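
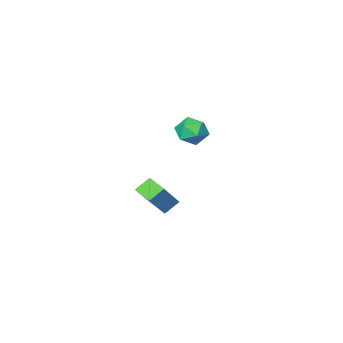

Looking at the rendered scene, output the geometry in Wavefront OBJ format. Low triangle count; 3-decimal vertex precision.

v 1.119 0.739 3.24
v 1.854 0.612 2.607
v 1.706 -0.412 4.153
v 2.441 -0.539 3.52
v 2.393 0.277 4.056
v 2.031 0.989 3.492
v 1.529 -0.789 3.268
v 1.167 -0.077 2.704
v 2.107 -0.333 2.624
v 2.641 0.326 3.111
v 0.919 -0.126 3.649
v 1.453 0.533 4.136
v 0.548 -4.54 -3.792
v 1.735 -4.186 -2.221
v 0.455 -3.223 -4.018
v 1.642 -2.869 -2.447
v 1.438 -4.591 -4.453
v 2.625 -4.237 -2.882
v 1.345 -3.274 -4.679
v 2.532 -2.92 -3.108
f 1 12 6
f 1 6 2
f 1 2 8
f 1 8 11
f 1 11 12
f 2 6 10
f 6 12 5
f 12 11 3
f 11 8 7
f 8 2 9
f 4 10 5
f 4 5 3
f 4 3 7
f 4 7 9
f 4 9 10
f 5 10 6
f 3 5 12
f 7 3 11
f 9 7 8
f 10 9 2
f 14 16 13
f 17 14 13
f 13 16 15
f 15 17 13
f 14 20 16
f 18 14 17
f 18 20 14
f 16 20 15
f 19 17 15
f 15 20 19
f 19 18 17
f 20 18 19



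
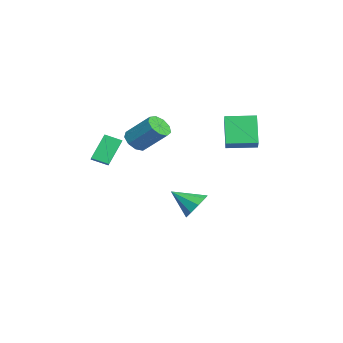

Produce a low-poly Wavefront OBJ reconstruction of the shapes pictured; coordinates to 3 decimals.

v 2.128 1.09 -1.358
v 2.703 0.498 -1.94
v 1.692 -0.33 -0.342
v 3.078 0.755 -1.42
v 3.009 1.168 -0.871
v 2.527 1.546 -0.549
v 1.859 1.71 -0.607
v 1.316 1.584 -1.015
v 1.153 1.228 -1.584
v 1.446 0.807 -2.047
v 2.058 0.519 -2.187
v 2.755 -4.007 4.333
v 3.579 -3.953 4.738
v 2.89 -3.046 3.932
v 3.714 -2.992 4.337
v 3.526 -4.728 2.863
v 4.35 -4.674 3.268
v 3.661 -3.767 2.462
v 4.485 -3.713 2.867
v 0.143 -2.298 3.022
v 0.576 -1.889 2.415
v 1.251 -0.533 3.812
v 0.817 -0.942 4.418
v 0.04 -1.668 2.46
v 0.715 -0.312 3.857
v -0.448 -1.742 2.767
v 0.227 -0.386 4.164
v -0.66 -2.076 3.194
v 0.015 -0.72 4.59
v -0.496 -2.514 3.54
v 0.179 -1.158 4.936
v -0.033 -2.85 3.643
v 0.641 -1.495 5.04
v 0.511 -2.929 3.456
v 1.186 -1.573 4.853
v 0.884 -2.712 3.066
v 1.558 -1.356 4.462
v 0.909 -2.301 2.655
v 1.584 -0.946 4.051
v -1.804 2.776 3.846
v -0.699 2.733 4.603
v -1.772 4.614 3.903
v -0.667 4.572 4.661
v -0.633 2.808 2.139
v 0.472 2.766 2.897
v -0.601 4.647 2.197
v 0.504 4.604 2.954
f 2 1 4
f 2 4 3
f 4 1 5
f 4 5 3
f 5 1 6
f 5 6 3
f 6 1 7
f 6 7 3
f 7 1 8
f 7 8 3
f 8 1 9
f 8 9 3
f 9 1 10
f 9 10 3
f 10 1 11
f 10 11 3
f 11 1 2
f 11 2 3
f 13 15 12
f 16 13 12
f 12 15 14
f 14 16 12
f 13 19 15
f 17 13 16
f 17 19 13
f 15 19 14
f 18 16 14
f 14 19 18
f 18 17 16
f 19 17 18
f 21 20 24
f 21 24 22
f 22 24 25
f 22 25 23
f 24 20 26
f 24 26 25
f 25 26 27
f 25 27 23
f 26 20 28
f 26 28 27
f 27 28 29
f 27 29 23
f 28 20 30
f 28 30 29
f 29 30 31
f 29 31 23
f 30 20 32
f 30 32 31
f 31 32 33
f 31 33 23
f 32 20 34
f 32 34 33
f 33 34 35
f 33 35 23
f 34 20 36
f 34 36 35
f 35 36 37
f 35 37 23
f 36 20 38
f 36 38 37
f 37 38 39
f 37 39 23
f 38 20 21
f 38 21 39
f 39 21 22
f 39 22 23
f 41 43 40
f 44 41 40
f 40 43 42
f 42 44 40
f 41 47 43
f 45 41 44
f 45 47 41
f 43 47 42
f 46 44 42
f 42 47 46
f 46 45 44
f 47 45 46



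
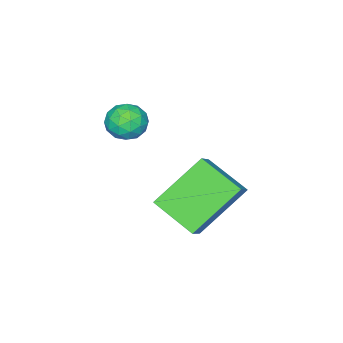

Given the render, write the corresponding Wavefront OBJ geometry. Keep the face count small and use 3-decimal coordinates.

v 0.967 1.207 -0.564
v 1.472 1.234 -0.942
v 1.388 0.426 -0.058
v 1.893 0.453 -0.436
v 1.782 0.917 -0.022
v 1.523 1.399 -0.335
v 1.337 0.261 -0.665
v 1.078 0.743 -0.978
v 1.701 0.649 -1.004
v 1.976 1.055 -0.607
v 0.884 0.605 -0.393
v 1.159 1.011 0.004
v 1.183 1.289 -0.797
v 1.677 0.371 -0.203
v 1.612 0.644 0.04
v 1.909 0.66 -0.181
v 1.212 1.386 -0.441
v 1.509 1.402 -0.663
v 1.691 1.216 -0.122
v 1.351 0.258 -0.337
v 1.648 0.274 -0.559
v 0.951 1 -0.819
v 1.248 1.016 -1.04
v 1.169 0.444 -0.878
v 1.614 0.961 -1.056
v 1.861 0.502 -0.758
v 1.535 0.389 -0.893
v 1.382 0.673 -1.077
v 1.776 1.2 -0.822
v 2.023 0.741 -0.525
v 1.958 1.013 -0.282
v 1.805 1.297 -0.466
v 1.91 0.856 -0.859
v 0.837 0.919 -0.475
v 1.084 0.46 -0.178
v 1.055 0.363 -0.534
v 0.902 0.647 -0.718
v 0.999 1.158 -0.242
v 1.246 0.699 0.056
v 1.478 0.987 0.077
v 1.325 1.271 -0.107
v 0.95 0.804 -0.141
v 0.881 2.914 -4.409
v 0.907 1.574 -3.805
v -0.481 3.459 -3.14
v -0.455 2.119 -2.536
v 1.515 3.181 -3.844
v 1.541 1.841 -3.24
v 0.153 3.726 -2.575
v 0.179 2.386 -1.971
f 1 38 17
f 38 12 41
f 17 41 6
f 38 41 17
f 1 17 13
f 17 6 18
f 13 18 2
f 17 18 13
f 1 13 22
f 13 2 23
f 22 23 8
f 13 23 22
f 1 22 34
f 22 8 37
f 34 37 11
f 22 37 34
f 1 34 38
f 34 11 42
f 38 42 12
f 34 42 38
f 2 18 29
f 18 6 32
f 29 32 10
f 18 32 29
f 6 41 19
f 41 12 40
f 19 40 5
f 41 40 19
f 12 42 39
f 42 11 35
f 39 35 3
f 42 35 39
f 11 37 36
f 37 8 24
f 36 24 7
f 37 24 36
f 8 23 28
f 23 2 25
f 28 25 9
f 23 25 28
f 4 30 16
f 30 10 31
f 16 31 5
f 30 31 16
f 4 16 14
f 16 5 15
f 14 15 3
f 16 15 14
f 4 14 21
f 14 3 20
f 21 20 7
f 14 20 21
f 4 21 26
f 21 7 27
f 26 27 9
f 21 27 26
f 4 26 30
f 26 9 33
f 30 33 10
f 26 33 30
f 5 31 19
f 31 10 32
f 19 32 6
f 31 32 19
f 3 15 39
f 15 5 40
f 39 40 12
f 15 40 39
f 7 20 36
f 20 3 35
f 36 35 11
f 20 35 36
f 9 27 28
f 27 7 24
f 28 24 8
f 27 24 28
f 10 33 29
f 33 9 25
f 29 25 2
f 33 25 29
f 44 46 43
f 47 44 43
f 43 46 45
f 45 47 43
f 44 50 46
f 48 44 47
f 48 50 44
f 46 50 45
f 49 47 45
f 45 50 49
f 49 48 47
f 50 48 49



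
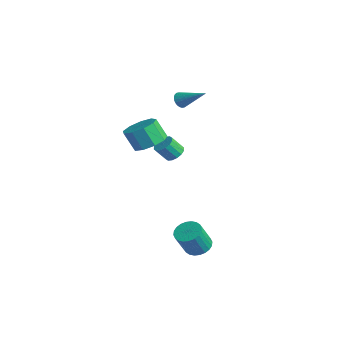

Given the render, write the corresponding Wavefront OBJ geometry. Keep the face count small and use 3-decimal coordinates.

v 3.688 0.133 -4.245
v 4.517 0.089 -4.369
v 4.702 -0.718 -2.839
v 3.872 -0.673 -2.715
v 4.491 0.376 -4.214
v 4.676 -0.431 -2.684
v 4.343 0.627 -4.064
v 4.528 -0.18 -2.534
v 4.095 0.803 -3.942
v 4.279 -0.004 -2.411
v 3.784 0.876 -3.865
v 3.969 0.069 -2.335
v 3.46 0.837 -3.847
v 3.644 0.03 -2.316
v 3.169 0.69 -3.889
v 3.354 -0.116 -2.359
v 2.958 0.459 -3.985
v 3.143 -0.348 -2.455
v 2.858 0.178 -4.121
v 3.043 -0.629 -2.591
v 2.884 -0.109 -4.276
v 3.069 -0.916 -2.746
v 3.032 -0.36 -4.426
v 3.217 -1.167 -2.896
v 3.281 -0.536 -4.549
v 3.465 -1.343 -3.018
v 3.591 -0.609 -4.625
v 3.776 -1.416 -3.095
v 3.916 -0.57 -4.644
v 4.1 -1.377 -3.113
v 4.206 -0.424 -4.601
v 4.391 -1.23 -3.071
v 4.417 -0.192 -4.505
v 4.602 -0.999 -2.975
v -0.395 0.972 0.947
v 0.24 0.757 0.955
v 0.009 0.112 1.841
v -0.625 0.328 1.833
v 0.238 1.037 1.159
v 0.007 0.392 2.045
v 0.066 1.301 1.306
v -0.164 0.656 2.192
v -0.229 1.476 1.357
v -0.459 0.831 2.243
v -0.568 1.516 1.298
v -0.799 0.871 2.184
v -0.861 1.411 1.145
v -1.092 0.766 2.031
v -1.029 1.188 0.939
v -1.26 0.543 1.825
v -1.027 0.908 0.735
v -1.258 0.263 1.621
v -0.856 0.644 0.588
v -1.086 -0.001 1.474
v -0.561 0.469 0.537
v -0.791 -0.176 1.423
v -0.221 0.429 0.596
v -0.452 -0.216 1.482
v 0.072 0.534 0.749
v -0.159 -0.111 1.635
v 1.053 -1.418 3.203
v 1.867 -0.991 3.711
v 1.321 -1.395 4.925
v 0.507 -1.822 4.417
v 1.342 -0.507 3.637
v 0.796 -0.91 4.85
v 0.682 -0.448 3.359
v 0.136 -0.852 4.573
v 0.196 -0.844 3.009
v -0.35 -1.248 4.222
v 0.11 -1.508 2.75
v -0.435 -1.912 3.963
v 0.466 -2.13 2.703
v -0.08 -2.534 3.916
v 1.096 -2.419 2.89
v 0.551 -2.823 4.103
v 1.706 -2.24 3.224
v 1.161 -2.644 4.437
v 2.01 -1.676 3.548
v 1.465 -2.08 4.761
v -4.084 3.493 2.941
v -3.726 3.047 2.799
v -2.616 4.347 3.959
v -3.688 3.191 2.624
v -3.711 3.382 2.497
v -3.791 3.59 2.438
v -3.915 3.783 2.455
v -4.065 3.932 2.546
v -4.218 4.014 2.698
v -4.35 4.017 2.886
v -4.442 3.94 3.083
v -4.479 3.795 3.258
v -4.457 3.605 3.384
v -4.377 3.397 3.443
v -4.253 3.204 3.426
v -4.103 3.055 3.335
v -3.95 2.973 3.184
v -3.818 2.97 2.995
f 2 1 5
f 2 5 3
f 3 5 6
f 3 6 4
f 5 1 7
f 5 7 6
f 6 7 8
f 6 8 4
f 7 1 9
f 7 9 8
f 8 9 10
f 8 10 4
f 9 1 11
f 9 11 10
f 10 11 12
f 10 12 4
f 11 1 13
f 11 13 12
f 12 13 14
f 12 14 4
f 13 1 15
f 13 15 14
f 14 15 16
f 14 16 4
f 15 1 17
f 15 17 16
f 16 17 18
f 16 18 4
f 17 1 19
f 17 19 18
f 18 19 20
f 18 20 4
f 19 1 21
f 19 21 20
f 20 21 22
f 20 22 4
f 21 1 23
f 21 23 22
f 22 23 24
f 22 24 4
f 23 1 25
f 23 25 24
f 24 25 26
f 24 26 4
f 25 1 27
f 25 27 26
f 26 27 28
f 26 28 4
f 27 1 29
f 27 29 28
f 28 29 30
f 28 30 4
f 29 1 31
f 29 31 30
f 30 31 32
f 30 32 4
f 31 1 33
f 31 33 32
f 32 33 34
f 32 34 4
f 33 1 2
f 33 2 34
f 34 2 3
f 34 3 4
f 36 35 39
f 36 39 37
f 37 39 40
f 37 40 38
f 39 35 41
f 39 41 40
f 40 41 42
f 40 42 38
f 41 35 43
f 41 43 42
f 42 43 44
f 42 44 38
f 43 35 45
f 43 45 44
f 44 45 46
f 44 46 38
f 45 35 47
f 45 47 46
f 46 47 48
f 46 48 38
f 47 35 49
f 47 49 48
f 48 49 50
f 48 50 38
f 49 35 51
f 49 51 50
f 50 51 52
f 50 52 38
f 51 35 53
f 51 53 52
f 52 53 54
f 52 54 38
f 53 35 55
f 53 55 54
f 54 55 56
f 54 56 38
f 55 35 57
f 55 57 56
f 56 57 58
f 56 58 38
f 57 35 59
f 57 59 58
f 58 59 60
f 58 60 38
f 59 35 36
f 59 36 60
f 60 36 37
f 60 37 38
f 62 61 65
f 62 65 63
f 63 65 66
f 63 66 64
f 65 61 67
f 65 67 66
f 66 67 68
f 66 68 64
f 67 61 69
f 67 69 68
f 68 69 70
f 68 70 64
f 69 61 71
f 69 71 70
f 70 71 72
f 70 72 64
f 71 61 73
f 71 73 72
f 72 73 74
f 72 74 64
f 73 61 75
f 73 75 74
f 74 75 76
f 74 76 64
f 75 61 77
f 75 77 76
f 76 77 78
f 76 78 64
f 77 61 79
f 77 79 78
f 78 79 80
f 78 80 64
f 79 61 62
f 79 62 80
f 80 62 63
f 80 63 64
f 82 81 84
f 82 84 83
f 84 81 85
f 84 85 83
f 85 81 86
f 85 86 83
f 86 81 87
f 86 87 83
f 87 81 88
f 87 88 83
f 88 81 89
f 88 89 83
f 89 81 90
f 89 90 83
f 90 81 91
f 90 91 83
f 91 81 92
f 91 92 83
f 92 81 93
f 92 93 83
f 93 81 94
f 93 94 83
f 94 81 95
f 94 95 83
f 95 81 96
f 95 96 83
f 96 81 97
f 96 97 83
f 97 81 98
f 97 98 83
f 98 81 82
f 98 82 83



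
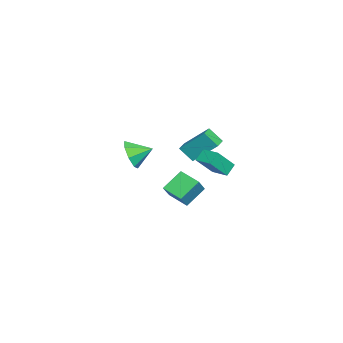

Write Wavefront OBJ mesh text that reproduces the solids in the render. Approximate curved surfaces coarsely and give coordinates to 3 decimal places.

v 0.118 -3.494 -0.267
v 0.629 -3.736 0.521
v -0.058 -2.386 0.187
v 1.054 -3.448 -0.015
v 0.931 -3.187 -0.699
v 0.332 -3.106 -1.13
v -0.392 -3.252 -1.056
v -0.817 -3.539 -0.519
v -0.694 -3.8 0.165
v -0.095 -3.882 0.596
v 3.095 -1.014 -1.398
v 2.308 -0.24 -0.552
v 3.695 -0.023 -1.747
v 2.909 0.751 -0.901
v 3.931 -1.191 -0.459
v 3.145 -0.417 0.387
v 4.532 -0.2 -0.808
v 3.745 0.574 0.038
v -1.428 -0.352 -1.208
v -1.974 -0.028 -0.658
v -2.205 0.439 -2.444
v -2.751 0.763 -1.893
v -0.769 0.517 -1.067
v -1.315 0.841 -0.516
v -1.546 1.308 -2.302
v -2.092 1.632 -1.752
v -3.939 -0.6 -2.231
v -4.114 -1.361 -1.428
v -3.834 0.758 -0.92
v -4.008 -0.004 -0.117
v -3.032 -0.736 -2.163
v -3.206 -1.498 -1.36
v -2.926 0.621 -0.852
v -3.101 -0.14 -0.049
f 2 1 4
f 2 4 3
f 4 1 5
f 4 5 3
f 5 1 6
f 5 6 3
f 6 1 7
f 6 7 3
f 7 1 8
f 7 8 3
f 8 1 9
f 8 9 3
f 9 1 10
f 9 10 3
f 10 1 2
f 10 2 3
f 12 14 11
f 15 12 11
f 11 14 13
f 13 15 11
f 12 18 14
f 16 12 15
f 16 18 12
f 14 18 13
f 17 15 13
f 13 18 17
f 17 16 15
f 18 16 17
f 20 22 19
f 23 20 19
f 19 22 21
f 21 23 19
f 20 26 22
f 24 20 23
f 24 26 20
f 22 26 21
f 25 23 21
f 21 26 25
f 25 24 23
f 26 24 25
f 28 30 27
f 31 28 27
f 27 30 29
f 29 31 27
f 28 34 30
f 32 28 31
f 32 34 28
f 30 34 29
f 33 31 29
f 29 34 33
f 33 32 31
f 34 32 33



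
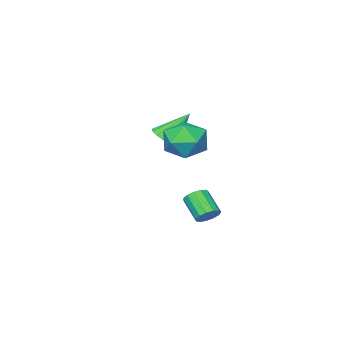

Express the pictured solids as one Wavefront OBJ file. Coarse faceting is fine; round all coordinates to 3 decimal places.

v -2.603 1.492 -3.547
v -2.205 1.8 -3.104
v -2.38 0.655 -2.151
v -2.777 0.348 -2.593
v -2.557 1.916 -3.029
v -2.732 0.771 -2.076
v -2.923 1.897 -3.119
v -3.098 0.752 -2.166
v -3.187 1.75 -3.345
v -3.362 0.605 -2.392
v -3.266 1.521 -3.634
v -3.441 0.376 -2.681
v -3.134 1.283 -3.896
v -3.309 0.138 -2.943
v -2.834 1.111 -4.047
v -3.009 -0.034 -3.094
v -2.46 1.061 -4.039
v -2.635 -0.084 -3.086
v -2.131 1.147 -3.874
v -2.306 0.003 -2.921
v -1.952 1.344 -3.606
v -2.127 0.199 -2.653
v -1.98 1.587 -3.319
v -2.155 0.442 -2.366
v 0.935 3.941 1.97
v 1.513 3.612 2.966
v -0.673 3.068 2.614
v -0.095 2.739 3.61
v -0.351 3.894 3.421
v 0.642 4.434 3.023
v 0.198 2.246 2.557
v 1.191 2.786 2.159
v 1.058 2.564 3.33
v 0.718 3.583 3.863
v 0.122 3.097 1.717
v -0.218 4.116 2.25
v -2.84 -1.986 0.615
v -2.163 -2.144 1.105
v -3.8 -1.294 2.165
v -2.102 -1.764 0.973
v -2.209 -1.435 0.76
v -2.461 -1.231 0.513
v -2.8 -1.201 0.29
v -3.148 -1.351 0.141
v -3.425 -1.645 0.101
v -3.568 -2.018 0.178
v -3.545 -2.384 0.356
v -3.36 -2.658 0.593
v -3.056 -2.778 0.835
v -2.702 -2.717 1.026
v -2.38 -2.488 1.124
f 2 1 5
f 2 5 3
f 3 5 6
f 3 6 4
f 5 1 7
f 5 7 6
f 6 7 8
f 6 8 4
f 7 1 9
f 7 9 8
f 8 9 10
f 8 10 4
f 9 1 11
f 9 11 10
f 10 11 12
f 10 12 4
f 11 1 13
f 11 13 12
f 12 13 14
f 12 14 4
f 13 1 15
f 13 15 14
f 14 15 16
f 14 16 4
f 15 1 17
f 15 17 16
f 16 17 18
f 16 18 4
f 17 1 19
f 17 19 18
f 18 19 20
f 18 20 4
f 19 1 21
f 19 21 20
f 20 21 22
f 20 22 4
f 21 1 23
f 21 23 22
f 22 23 24
f 22 24 4
f 23 1 2
f 23 2 24
f 24 2 3
f 24 3 4
f 25 36 30
f 25 30 26
f 25 26 32
f 25 32 35
f 25 35 36
f 26 30 34
f 30 36 29
f 36 35 27
f 35 32 31
f 32 26 33
f 28 34 29
f 28 29 27
f 28 27 31
f 28 31 33
f 28 33 34
f 29 34 30
f 27 29 36
f 31 27 35
f 33 31 32
f 34 33 26
f 38 37 40
f 38 40 39
f 40 37 41
f 40 41 39
f 41 37 42
f 41 42 39
f 42 37 43
f 42 43 39
f 43 37 44
f 43 44 39
f 44 37 45
f 44 45 39
f 45 37 46
f 45 46 39
f 46 37 47
f 46 47 39
f 47 37 48
f 47 48 39
f 48 37 49
f 48 49 39
f 49 37 50
f 49 50 39
f 50 37 51
f 50 51 39
f 51 37 38
f 51 38 39



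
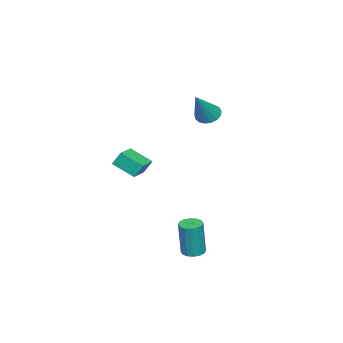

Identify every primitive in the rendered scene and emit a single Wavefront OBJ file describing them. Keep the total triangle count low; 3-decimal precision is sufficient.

v -2.03 1.539 1.324
v -1.59 1.891 0.981
v -0.77 1.441 2.836
v -1.758 2.11 1.135
v -1.988 2.198 1.332
v -2.228 2.135 1.528
v -2.422 1.935 1.677
v -2.527 1.645 1.746
v -2.518 1.331 1.717
v -2.397 1.064 1.599
v -2.191 0.906 1.418
v -1.949 0.893 1.215
v -1.726 1.028 1.038
v -1.572 1.28 0.926
v -1.523 1.592 0.905
v 3.789 3.338 -4.698
v 4.333 3.3 -4.766
v 4.556 3.264 -2.949
v 4.011 3.302 -2.882
v 4.28 3.579 -4.753
v 4.502 3.543 -2.937
v 4.095 3.794 -4.727
v 4.317 3.758 -2.911
v 3.828 3.886 -4.692
v 4.05 3.851 -2.876
v 3.55 3.832 -4.659
v 3.773 3.796 -2.843
v 3.337 3.645 -4.637
v 3.559 3.609 -2.821
v 3.244 3.376 -4.631
v 3.467 3.34 -2.814
v 3.298 3.097 -4.643
v 3.52 3.061 -2.827
v 3.483 2.882 -4.669
v 3.705 2.846 -2.853
v 3.75 2.789 -4.704
v 3.972 2.754 -2.888
v 4.027 2.844 -4.737
v 4.25 2.808 -2.921
v 4.241 3.031 -4.759
v 4.463 2.995 -2.943
v 1.245 -1.344 -0.845
v 1.139 -0.955 -0.131
v 1.291 -0.219 -1.452
v 1.184 0.171 -0.739
v 2.336 -1.311 -0.701
v 2.229 -0.921 0.012
v 2.381 -0.185 -1.309
v 2.275 0.204 -0.595
f 2 1 4
f 2 4 3
f 4 1 5
f 4 5 3
f 5 1 6
f 5 6 3
f 6 1 7
f 6 7 3
f 7 1 8
f 7 8 3
f 8 1 9
f 8 9 3
f 9 1 10
f 9 10 3
f 10 1 11
f 10 11 3
f 11 1 12
f 11 12 3
f 12 1 13
f 12 13 3
f 13 1 14
f 13 14 3
f 14 1 15
f 14 15 3
f 15 1 2
f 15 2 3
f 17 16 20
f 17 20 18
f 18 20 21
f 18 21 19
f 20 16 22
f 20 22 21
f 21 22 23
f 21 23 19
f 22 16 24
f 22 24 23
f 23 24 25
f 23 25 19
f 24 16 26
f 24 26 25
f 25 26 27
f 25 27 19
f 26 16 28
f 26 28 27
f 27 28 29
f 27 29 19
f 28 16 30
f 28 30 29
f 29 30 31
f 29 31 19
f 30 16 32
f 30 32 31
f 31 32 33
f 31 33 19
f 32 16 34
f 32 34 33
f 33 34 35
f 33 35 19
f 34 16 36
f 34 36 35
f 35 36 37
f 35 37 19
f 36 16 38
f 36 38 37
f 37 38 39
f 37 39 19
f 38 16 40
f 38 40 39
f 39 40 41
f 39 41 19
f 40 16 17
f 40 17 41
f 41 17 18
f 41 18 19
f 43 45 42
f 46 43 42
f 42 45 44
f 44 46 42
f 43 49 45
f 47 43 46
f 47 49 43
f 45 49 44
f 48 46 44
f 44 49 48
f 48 47 46
f 49 47 48



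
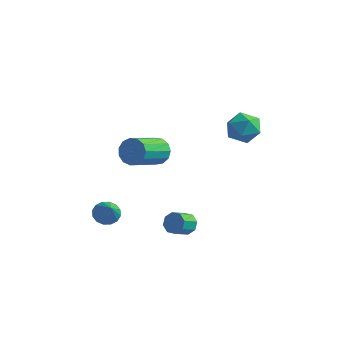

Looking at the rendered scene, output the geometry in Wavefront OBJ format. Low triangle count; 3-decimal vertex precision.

v 2.227 -2.828 -0.697
v 2.406 -2.551 -0.137
v 2.291 -3.435 0.337
v 2.113 -3.712 -0.223
v 1.915 -2.528 -0.213
v 1.8 -3.412 0.261
v 1.607 -2.68 -0.572
v 1.492 -3.565 -0.098
v 1.662 -2.92 -1.005
v 1.548 -3.804 -0.531
v 2.049 -3.105 -1.257
v 1.934 -3.989 -0.783
v 2.54 -3.128 -1.181
v 2.425 -4.012 -0.707
v 2.848 -2.975 -0.822
v 2.733 -3.86 -0.348
v 2.792 -2.736 -0.389
v 2.678 -3.62 0.085
v -2.831 1.612 0.581
v -2.279 1.85 1.209
v -2.397 -0.094 2.048
v -2.949 -0.332 1.419
v -2.729 1.949 1.376
v -2.847 0.006 2.215
v -3.212 1.941 1.29
v -3.33 -0.002 2.129
v -3.573 1.829 0.979
v -3.691 -0.115 1.818
v -3.699 1.647 0.541
v -3.817 -0.296 1.38
v -3.55 1.455 0.116
v -3.668 -0.489 0.955
v -3.172 1.312 -0.162
v -3.29 -0.631 0.677
v -2.686 1.264 -0.204
v -2.804 -0.679 0.635
v -2.246 1.327 0.003
v -2.364 -0.616 0.842
v -1.992 1.48 0.394
v -2.11 -0.463 1.232
v -2.004 1.675 0.843
v -2.122 -0.269 1.682
v -2.209 -3.411 -1.299
v -1.619 -3.305 -1.716
v -1.331 -4.129 -0.241
v -1.638 -3 -1.494
v -1.809 -2.806 -1.219
v -2.088 -2.773 -0.966
v -2.399 -2.912 -0.802
v -2.659 -3.184 -0.771
v -2.798 -3.518 -0.882
v -2.779 -3.823 -1.104
v -2.608 -4.017 -1.379
v -2.329 -4.05 -1.632
v -2.018 -3.911 -1.796
v -1.758 -3.639 -1.826
v 0.332 3.344 2.945
v 0.824 3.641 2.077
v 1.816 3.099 3.703
v 2.308 3.396 2.835
v 1.773 4.092 3.394
v 0.856 4.244 2.926
v 1.784 2.496 2.854
v 0.867 2.648 2.386
v 1.722 3.117 2.021
v 1.714 4.103 2.354
v 0.926 2.637 3.426
v 0.918 3.623 3.759
f 2 1 5
f 2 5 3
f 3 5 6
f 3 6 4
f 5 1 7
f 5 7 6
f 6 7 8
f 6 8 4
f 7 1 9
f 7 9 8
f 8 9 10
f 8 10 4
f 9 1 11
f 9 11 10
f 10 11 12
f 10 12 4
f 11 1 13
f 11 13 12
f 12 13 14
f 12 14 4
f 13 1 15
f 13 15 14
f 14 15 16
f 14 16 4
f 15 1 17
f 15 17 16
f 16 17 18
f 16 18 4
f 17 1 2
f 17 2 18
f 18 2 3
f 18 3 4
f 20 19 23
f 20 23 21
f 21 23 24
f 21 24 22
f 23 19 25
f 23 25 24
f 24 25 26
f 24 26 22
f 25 19 27
f 25 27 26
f 26 27 28
f 26 28 22
f 27 19 29
f 27 29 28
f 28 29 30
f 28 30 22
f 29 19 31
f 29 31 30
f 30 31 32
f 30 32 22
f 31 19 33
f 31 33 32
f 32 33 34
f 32 34 22
f 33 19 35
f 33 35 34
f 34 35 36
f 34 36 22
f 35 19 37
f 35 37 36
f 36 37 38
f 36 38 22
f 37 19 39
f 37 39 38
f 38 39 40
f 38 40 22
f 39 19 41
f 39 41 40
f 40 41 42
f 40 42 22
f 41 19 20
f 41 20 42
f 42 20 21
f 42 21 22
f 44 43 46
f 44 46 45
f 46 43 47
f 46 47 45
f 47 43 48
f 47 48 45
f 48 43 49
f 48 49 45
f 49 43 50
f 49 50 45
f 50 43 51
f 50 51 45
f 51 43 52
f 51 52 45
f 52 43 53
f 52 53 45
f 53 43 54
f 53 54 45
f 54 43 55
f 54 55 45
f 55 43 56
f 55 56 45
f 56 43 44
f 56 44 45
f 57 68 62
f 57 62 58
f 57 58 64
f 57 64 67
f 57 67 68
f 58 62 66
f 62 68 61
f 68 67 59
f 67 64 63
f 64 58 65
f 60 66 61
f 60 61 59
f 60 59 63
f 60 63 65
f 60 65 66
f 61 66 62
f 59 61 68
f 63 59 67
f 65 63 64
f 66 65 58



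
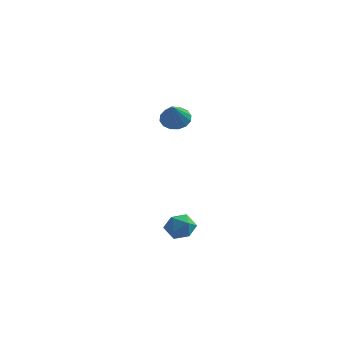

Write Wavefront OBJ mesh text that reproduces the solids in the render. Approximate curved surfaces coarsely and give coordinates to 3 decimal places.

v -1.135 3.101 2.757
v -0.528 2.882 2.395
v -0.865 2.019 3.863
v -0.408 3.157 2.634
v -0.482 3.416 2.906
v -0.732 3.591 3.138
v -1.09 3.634 3.268
v -1.46 3.535 3.261
v -1.743 3.319 3.119
v -1.863 3.045 2.88
v -1.788 2.785 2.608
v -1.538 2.611 2.376
v -1.18 2.567 2.246
v -0.811 2.667 2.253
v 1.062 -2.708 -1.688
v 1.559 -2.31 -1.278
v 1.561 -3.75 -1.282
v 2.058 -3.352 -0.872
v 1.326 -3.353 -0.681
v 1.018 -2.709 -0.932
v 2.102 -3.351 -1.628
v 1.794 -2.707 -1.879
v 2.203 -2.708 -1.242
v 1.723 -2.709 -0.656
v 1.397 -3.351 -1.904
v 0.917 -3.352 -1.318
f 2 1 4
f 2 4 3
f 4 1 5
f 4 5 3
f 5 1 6
f 5 6 3
f 6 1 7
f 6 7 3
f 7 1 8
f 7 8 3
f 8 1 9
f 8 9 3
f 9 1 10
f 9 10 3
f 10 1 11
f 10 11 3
f 11 1 12
f 11 12 3
f 12 1 13
f 12 13 3
f 13 1 14
f 13 14 3
f 14 1 2
f 14 2 3
f 15 26 20
f 15 20 16
f 15 16 22
f 15 22 25
f 15 25 26
f 16 20 24
f 20 26 19
f 26 25 17
f 25 22 21
f 22 16 23
f 18 24 19
f 18 19 17
f 18 17 21
f 18 21 23
f 18 23 24
f 19 24 20
f 17 19 26
f 21 17 25
f 23 21 22
f 24 23 16



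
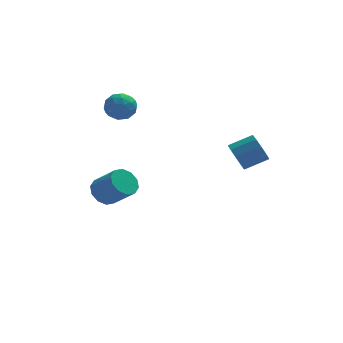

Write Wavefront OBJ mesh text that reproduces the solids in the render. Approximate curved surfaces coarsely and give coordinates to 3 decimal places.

v -2.929 3.74 -4.19
v -2.286 3.885 -4.677
v -1.347 3.146 -3.658
v -1.991 3 -3.17
v -2.329 4.274 -4.355
v -1.391 3.535 -3.335
v -2.602 4.458 -3.969
v -1.664 3.719 -2.95
v -3 4.369 -3.668
v -2.061 3.63 -2.649
v -3.37 4.039 -3.566
v -2.432 3.3 -2.547
v -3.573 3.594 -3.702
v -2.634 2.855 -2.683
v -3.529 3.205 -4.025
v -2.591 2.466 -3.005
v -3.256 3.021 -4.41
v -2.318 2.282 -3.391
v -2.859 3.11 -4.711
v -1.92 2.371 -3.692
v -2.488 3.44 -4.813
v -1.55 2.701 -3.794
v 2.497 -2.253 0.864
v 2.76 -1.933 0.215
v 3.846 -1.786 0.727
v 3.583 -2.107 1.376
v 2.583 -1.586 0.49
v 3.669 -1.439 1.002
v 2.374 -1.495 0.907
v 3.46 -1.348 1.419
v 2.212 -1.693 1.308
v 3.298 -1.546 1.82
v 2.158 -2.105 1.539
v 3.244 -1.958 2.052
v 2.234 -2.574 1.513
v 3.32 -2.427 2.025
v 2.411 -2.921 1.238
v 3.497 -2.774 1.75
v 2.62 -3.012 0.821
v 3.706 -2.865 1.333
v 2.782 -2.814 0.42
v 3.868 -2.667 0.932
v 2.836 -2.402 0.188
v 3.922 -2.255 0.701
v -1.881 3.55 2.078
v -1.544 3.209 1.413
v -2.776 2.571 2.127
v -2.439 2.23 1.462
v -2.029 2.234 2.172
v -1.476 2.839 2.142
v -2.844 2.941 1.398
v -2.291 3.546 1.368
v -2.139 2.832 0.992
v -1.636 2.396 1.471
v -2.684 3.384 2.069
v -2.181 2.948 2.548
v -1.634 3.465 1.741
v -2.686 2.315 1.799
v -2.445 2.317 2.216
v -2.247 2.117 1.825
v -1.594 3.248 2.17
v -1.396 3.048 1.779
v -1.681 2.475 2.225
v -2.924 2.732 1.761
v -2.726 2.532 1.37
v -2.073 3.663 1.715
v -1.875 3.463 1.324
v -2.639 3.305 1.315
v -1.786 3.044 1.103
v -2.312 2.468 1.132
v -2.55 2.886 1.094
v -2.225 3.242 1.077
v -1.49 2.787 1.384
v -2.016 2.212 1.413
v -1.775 2.214 1.83
v -1.45 2.57 1.812
v -1.84 2.566 1.137
v -2.304 3.568 2.127
v -2.83 2.993 2.156
v -2.87 3.21 1.728
v -2.545 3.566 1.71
v -2.008 3.312 2.408
v -2.534 2.736 2.437
v -2.095 2.538 2.463
v -1.77 2.894 2.446
v -2.48 3.214 2.403
f 2 1 5
f 2 5 3
f 3 5 6
f 3 6 4
f 5 1 7
f 5 7 6
f 6 7 8
f 6 8 4
f 7 1 9
f 7 9 8
f 8 9 10
f 8 10 4
f 9 1 11
f 9 11 10
f 10 11 12
f 10 12 4
f 11 1 13
f 11 13 12
f 12 13 14
f 12 14 4
f 13 1 15
f 13 15 14
f 14 15 16
f 14 16 4
f 15 1 17
f 15 17 16
f 16 17 18
f 16 18 4
f 17 1 19
f 17 19 18
f 18 19 20
f 18 20 4
f 19 1 21
f 19 21 20
f 20 21 22
f 20 22 4
f 21 1 2
f 21 2 22
f 22 2 3
f 22 3 4
f 24 23 27
f 24 27 25
f 25 27 28
f 25 28 26
f 27 23 29
f 27 29 28
f 28 29 30
f 28 30 26
f 29 23 31
f 29 31 30
f 30 31 32
f 30 32 26
f 31 23 33
f 31 33 32
f 32 33 34
f 32 34 26
f 33 23 35
f 33 35 34
f 34 35 36
f 34 36 26
f 35 23 37
f 35 37 36
f 36 37 38
f 36 38 26
f 37 23 39
f 37 39 38
f 38 39 40
f 38 40 26
f 39 23 41
f 39 41 40
f 40 41 42
f 40 42 26
f 41 23 43
f 41 43 42
f 42 43 44
f 42 44 26
f 43 23 24
f 43 24 44
f 44 24 25
f 44 25 26
f 45 82 61
f 82 56 85
f 61 85 50
f 82 85 61
f 45 61 57
f 61 50 62
f 57 62 46
f 61 62 57
f 45 57 66
f 57 46 67
f 66 67 52
f 57 67 66
f 45 66 78
f 66 52 81
f 78 81 55
f 66 81 78
f 45 78 82
f 78 55 86
f 82 86 56
f 78 86 82
f 46 62 73
f 62 50 76
f 73 76 54
f 62 76 73
f 50 85 63
f 85 56 84
f 63 84 49
f 85 84 63
f 56 86 83
f 86 55 79
f 83 79 47
f 86 79 83
f 55 81 80
f 81 52 68
f 80 68 51
f 81 68 80
f 52 67 72
f 67 46 69
f 72 69 53
f 67 69 72
f 48 74 60
f 74 54 75
f 60 75 49
f 74 75 60
f 48 60 58
f 60 49 59
f 58 59 47
f 60 59 58
f 48 58 65
f 58 47 64
f 65 64 51
f 58 64 65
f 48 65 70
f 65 51 71
f 70 71 53
f 65 71 70
f 48 70 74
f 70 53 77
f 74 77 54
f 70 77 74
f 49 75 63
f 75 54 76
f 63 76 50
f 75 76 63
f 47 59 83
f 59 49 84
f 83 84 56
f 59 84 83
f 51 64 80
f 64 47 79
f 80 79 55
f 64 79 80
f 53 71 72
f 71 51 68
f 72 68 52
f 71 68 72
f 54 77 73
f 77 53 69
f 73 69 46
f 77 69 73



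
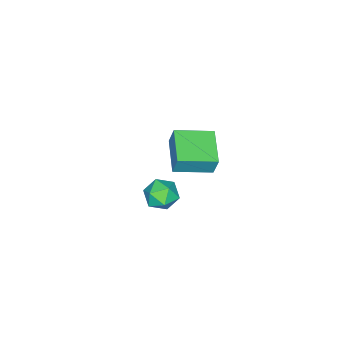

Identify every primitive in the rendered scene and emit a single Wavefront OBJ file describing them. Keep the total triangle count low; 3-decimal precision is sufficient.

v -0.9 0.855 -0.032
v -0.838 1.12 0.836
v -1.908 1.949 -0.293
v -1.845 2.214 0.575
v 0.205 1.786 -0.395
v 0.268 2.051 0.473
v -0.802 2.88 -0.656
v -0.74 3.145 0.212
v 3.401 3.898 2.815
v 3.843 4.028 2.324
v 2.937 3.132 2.196
v 3.379 3.262 1.705
v 3.586 2.971 2.275
v 3.873 3.444 2.658
v 2.907 3.716 1.862
v 3.194 4.189 2.245
v 3.537 3.915 1.735
v 3.957 3.455 1.99
v 2.823 3.705 2.53
v 3.243 3.245 2.785
f 2 4 1
f 5 2 1
f 1 4 3
f 3 5 1
f 2 8 4
f 6 2 5
f 6 8 2
f 4 8 3
f 7 5 3
f 3 8 7
f 7 6 5
f 8 6 7
f 9 20 14
f 9 14 10
f 9 10 16
f 9 16 19
f 9 19 20
f 10 14 18
f 14 20 13
f 20 19 11
f 19 16 15
f 16 10 17
f 12 18 13
f 12 13 11
f 12 11 15
f 12 15 17
f 12 17 18
f 13 18 14
f 11 13 20
f 15 11 19
f 17 15 16
f 18 17 10



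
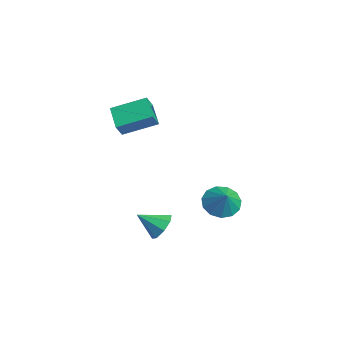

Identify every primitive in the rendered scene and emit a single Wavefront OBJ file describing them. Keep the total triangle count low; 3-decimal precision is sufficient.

v -0.997 -2.161 0.991
v -2.274 -2.077 1.651
v -0.522 -0.426 1.689
v -1.799 -0.342 2.35
v -0.621 -2.578 1.77
v -1.898 -2.494 2.431
v -0.146 -0.843 2.469
v -1.423 -0.759 3.129
v 2.102 1.921 -2.794
v 2.807 2.23 -3.433
v 2.998 1.879 -1.826
v 2.583 2.694 -3.206
v 2.207 2.914 -2.849
v 1.797 2.818 -2.474
v 1.484 2.437 -2.201
v 1.368 1.892 -2.116
v 1.484 1.357 -2.246
v 1.797 1 -2.551
v 2.206 0.936 -2.933
v 2.582 1.184 -3.27
v 2.806 1.667 -3.457
v 1.486 -0.924 -4.401
v 2.296 -1.064 -4.149
v 1.034 -2.056 -3.579
v 1.977 -0.649 -3.751
v 1.371 -0.394 -3.733
v 0.831 -0.45 -4.107
v 0.676 -0.783 -4.652
v 0.995 -1.199 -5.05
v 1.601 -1.454 -5.068
v 2.14 -1.398 -4.695
f 2 4 1
f 5 2 1
f 1 4 3
f 3 5 1
f 2 8 4
f 6 2 5
f 6 8 2
f 4 8 3
f 7 5 3
f 3 8 7
f 7 6 5
f 8 6 7
f 10 9 12
f 10 12 11
f 12 9 13
f 12 13 11
f 13 9 14
f 13 14 11
f 14 9 15
f 14 15 11
f 15 9 16
f 15 16 11
f 16 9 17
f 16 17 11
f 17 9 18
f 17 18 11
f 18 9 19
f 18 19 11
f 19 9 20
f 19 20 11
f 20 9 21
f 20 21 11
f 21 9 10
f 21 10 11
f 23 22 25
f 23 25 24
f 25 22 26
f 25 26 24
f 26 22 27
f 26 27 24
f 27 22 28
f 27 28 24
f 28 22 29
f 28 29 24
f 29 22 30
f 29 30 24
f 30 22 31
f 30 31 24
f 31 22 23
f 31 23 24



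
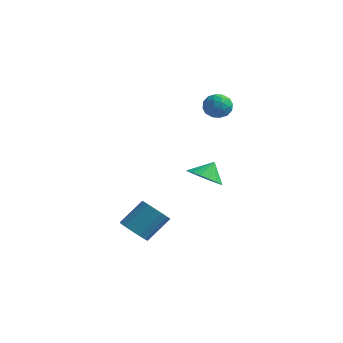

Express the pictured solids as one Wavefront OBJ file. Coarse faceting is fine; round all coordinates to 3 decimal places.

v -1.485 -2.163 -3.579
v -0.719 -2.135 -3.969
v -0.169 -1.049 -2.812
v -0.935 -1.077 -2.421
v -0.933 -1.834 -4.15
v -0.383 -0.748 -2.993
v -1.274 -1.608 -4.2
v -0.723 -0.522 -3.043
v -1.662 -1.509 -4.108
v -1.112 -0.423 -2.951
v -2.011 -1.56 -3.895
v -1.46 -0.474 -2.737
v -2.238 -1.749 -3.609
v -1.688 -0.663 -2.451
v -2.294 -2.033 -3.316
v -1.743 -0.947 -2.159
v -2.164 -2.347 -3.084
v -1.613 -1.261 -1.926
v -1.879 -2.618 -2.964
v -1.328 -1.532 -1.807
v -1.503 -2.786 -2.986
v -0.953 -1.7 -1.828
v -1.124 -2.81 -3.143
v -0.573 -1.724 -1.986
v -0.827 -2.687 -3.4
v -0.276 -1.601 -2.243
v -0.681 -2.443 -3.698
v -0.13 -1.357 -2.541
v -0.587 2.518 -1.631
v -0.158 3.186 -2.223
v -0.433 3.182 -0.769
v -0.616 3.304 -2.232
v -1.068 3.242 -2.104
v -1.41 3.014 -1.868
v -1.563 2.672 -1.577
v -1.492 2.295 -1.299
v -1.214 1.969 -1.097
v -0.792 1.768 -1.018
v -0.323 1.74 -1.079
v 0.085 1.889 -1.266
v 0.34 2.182 -1.538
v 0.383 2.552 -1.83
v 0.203 2.915 -2.078
v -0.821 3.175 3.607
v -0.34 3.797 3.547
v -0.26 2.643 2.593
v 0.221 3.265 2.533
v 0.294 2.767 3.14
v -0.053 3.096 3.767
v -0.547 3.344 2.373
v -0.894 3.673 3
v -0.17 3.901 2.784
v 0.349 3.545 3.259
v -0.949 2.895 2.881
v -0.43 2.539 3.356
v -0.63 3.533 3.666
v 0.03 2.907 2.474
v 0.073 2.615 2.831
v 0.355 2.98 2.796
v -0.462 3.121 3.796
v -0.179 3.486 3.76
v 0.194 2.881 3.521
v -0.421 2.954 2.38
v -0.138 3.319 2.344
v -0.955 3.46 3.344
v -0.673 3.825 3.309
v -0.794 3.559 2.619
v -0.247 3.96 3.183
v 0.083 3.647 2.586
v -0.369 3.693 2.492
v -0.573 3.887 2.861
v 0.058 3.75 3.462
v 0.388 3.437 2.865
v 0.431 3.145 3.222
v 0.227 3.338 3.591
v 0.158 3.811 3.013
v -0.988 3.003 3.275
v -0.658 2.69 2.678
v -0.827 3.102 2.549
v -1.031 3.295 2.918
v -0.683 2.793 3.554
v -0.353 2.48 2.957
v -0.027 2.553 3.279
v -0.231 2.747 3.648
v -0.758 2.629 3.127
f 2 1 5
f 2 5 3
f 3 5 6
f 3 6 4
f 5 1 7
f 5 7 6
f 6 7 8
f 6 8 4
f 7 1 9
f 7 9 8
f 8 9 10
f 8 10 4
f 9 1 11
f 9 11 10
f 10 11 12
f 10 12 4
f 11 1 13
f 11 13 12
f 12 13 14
f 12 14 4
f 13 1 15
f 13 15 14
f 14 15 16
f 14 16 4
f 15 1 17
f 15 17 16
f 16 17 18
f 16 18 4
f 17 1 19
f 17 19 18
f 18 19 20
f 18 20 4
f 19 1 21
f 19 21 20
f 20 21 22
f 20 22 4
f 21 1 23
f 21 23 22
f 22 23 24
f 22 24 4
f 23 1 25
f 23 25 24
f 24 25 26
f 24 26 4
f 25 1 27
f 25 27 26
f 26 27 28
f 26 28 4
f 27 1 2
f 27 2 28
f 28 2 3
f 28 3 4
f 30 29 32
f 30 32 31
f 32 29 33
f 32 33 31
f 33 29 34
f 33 34 31
f 34 29 35
f 34 35 31
f 35 29 36
f 35 36 31
f 36 29 37
f 36 37 31
f 37 29 38
f 37 38 31
f 38 29 39
f 38 39 31
f 39 29 40
f 39 40 31
f 40 29 41
f 40 41 31
f 41 29 42
f 41 42 31
f 42 29 43
f 42 43 31
f 43 29 30
f 43 30 31
f 44 81 60
f 81 55 84
f 60 84 49
f 81 84 60
f 44 60 56
f 60 49 61
f 56 61 45
f 60 61 56
f 44 56 65
f 56 45 66
f 65 66 51
f 56 66 65
f 44 65 77
f 65 51 80
f 77 80 54
f 65 80 77
f 44 77 81
f 77 54 85
f 81 85 55
f 77 85 81
f 45 61 72
f 61 49 75
f 72 75 53
f 61 75 72
f 49 84 62
f 84 55 83
f 62 83 48
f 84 83 62
f 55 85 82
f 85 54 78
f 82 78 46
f 85 78 82
f 54 80 79
f 80 51 67
f 79 67 50
f 80 67 79
f 51 66 71
f 66 45 68
f 71 68 52
f 66 68 71
f 47 73 59
f 73 53 74
f 59 74 48
f 73 74 59
f 47 59 57
f 59 48 58
f 57 58 46
f 59 58 57
f 47 57 64
f 57 46 63
f 64 63 50
f 57 63 64
f 47 64 69
f 64 50 70
f 69 70 52
f 64 70 69
f 47 69 73
f 69 52 76
f 73 76 53
f 69 76 73
f 48 74 62
f 74 53 75
f 62 75 49
f 74 75 62
f 46 58 82
f 58 48 83
f 82 83 55
f 58 83 82
f 50 63 79
f 63 46 78
f 79 78 54
f 63 78 79
f 52 70 71
f 70 50 67
f 71 67 51
f 70 67 71
f 53 76 72
f 76 52 68
f 72 68 45
f 76 68 72



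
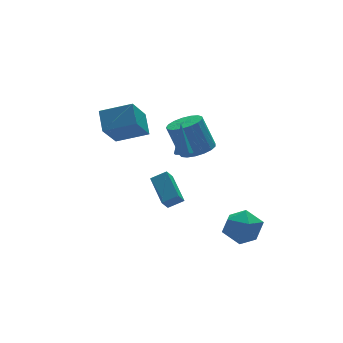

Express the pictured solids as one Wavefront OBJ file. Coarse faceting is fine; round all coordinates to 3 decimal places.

v 1.257 2.666 -0.769
v 2.282 2.531 -0.457
v 1.768 3.198 1.521
v 0.743 3.334 1.209
v 2.267 3.02 -0.626
v 1.753 3.687 1.353
v 2.021 3.427 -0.827
v 1.507 4.094 1.151
v 1.6 3.661 -1.015
v 1.086 4.328 0.963
v 1.1 3.666 -1.147
v 0.586 4.333 0.831
v 0.636 3.442 -1.192
v 0.122 4.11 0.786
v 0.315 3.041 -1.14
v -0.199 3.708 0.838
v 0.209 2.554 -1.004
v -0.305 3.221 0.975
v 0.343 2.093 -0.813
v -0.171 2.76 1.165
v 0.687 1.763 -0.613
v 0.173 2.43 1.366
v 1.161 1.64 -0.448
v 0.647 2.307 1.53
v 1.657 1.752 -0.357
v 1.143 2.419 1.621
v 2.062 2.074 -0.36
v 1.548 2.741 1.618
v 1.066 -2.646 -4.014
v 1.879 -2.762 -3.098
v 0.061 -4.218 -3.322
v 0.874 -4.334 -2.406
v 0.107 -3.373 -2.429
v 0.728 -2.401 -2.857
v 1.212 -4.579 -3.563
v 1.833 -3.607 -3.991
v 1.969 -3.957 -2.819
v 1.286 -3.211 -2.118
v 0.654 -3.769 -4.302
v -0.029 -3.023 -3.601
v -2.592 -0.935 -1.842
v -1.744 -1.219 -1.351
v -2.423 0.92 -1.06
v -1.576 0.636 -0.569
v -2.124 -0.696 -2.511
v -1.277 -0.98 -2.02
v -1.956 1.159 -1.729
v -1.108 0.875 -1.238
v -0.54 0.691 0.559
v -0.097 0.409 0.63
v -0.34 1.469 2.401
v -0.024 0.773 0.468
v -0.253 1.09 0.359
v -0.65 1.173 0.367
v -0.982 0.974 0.487
v -1.056 0.61 0.649
v -0.827 0.293 0.758
v -0.43 0.21 0.75
v -3.896 2.119 1.601
v -5.022 1.236 3.192
v -3.606 3.273 2.447
v -4.731 2.39 4.039
v -2.309 1.25 2.241
v -3.434 0.367 3.833
v -2.018 2.404 3.088
v -3.144 1.521 4.679
f 2 1 5
f 2 5 3
f 3 5 6
f 3 6 4
f 5 1 7
f 5 7 6
f 6 7 8
f 6 8 4
f 7 1 9
f 7 9 8
f 8 9 10
f 8 10 4
f 9 1 11
f 9 11 10
f 10 11 12
f 10 12 4
f 11 1 13
f 11 13 12
f 12 13 14
f 12 14 4
f 13 1 15
f 13 15 14
f 14 15 16
f 14 16 4
f 15 1 17
f 15 17 16
f 16 17 18
f 16 18 4
f 17 1 19
f 17 19 18
f 18 19 20
f 18 20 4
f 19 1 21
f 19 21 20
f 20 21 22
f 20 22 4
f 21 1 23
f 21 23 22
f 22 23 24
f 22 24 4
f 23 1 25
f 23 25 24
f 24 25 26
f 24 26 4
f 25 1 27
f 25 27 26
f 26 27 28
f 26 28 4
f 27 1 2
f 27 2 28
f 28 2 3
f 28 3 4
f 29 40 34
f 29 34 30
f 29 30 36
f 29 36 39
f 29 39 40
f 30 34 38
f 34 40 33
f 40 39 31
f 39 36 35
f 36 30 37
f 32 38 33
f 32 33 31
f 32 31 35
f 32 35 37
f 32 37 38
f 33 38 34
f 31 33 40
f 35 31 39
f 37 35 36
f 38 37 30
f 42 44 41
f 45 42 41
f 41 44 43
f 43 45 41
f 42 48 44
f 46 42 45
f 46 48 42
f 44 48 43
f 47 45 43
f 43 48 47
f 47 46 45
f 48 46 47
f 50 49 52
f 50 52 51
f 52 49 53
f 52 53 51
f 53 49 54
f 53 54 51
f 54 49 55
f 54 55 51
f 55 49 56
f 55 56 51
f 56 49 57
f 56 57 51
f 57 49 58
f 57 58 51
f 58 49 50
f 58 50 51
f 60 62 59
f 63 60 59
f 59 62 61
f 61 63 59
f 60 66 62
f 64 60 63
f 64 66 60
f 62 66 61
f 65 63 61
f 61 66 65
f 65 64 63
f 66 64 65



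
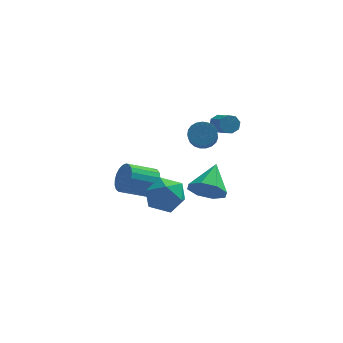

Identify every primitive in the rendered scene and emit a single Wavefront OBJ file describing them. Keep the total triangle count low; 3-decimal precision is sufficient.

v -0.288 -0.548 2.407
v 0.368 -0.81 2.128
v 0.324 -1.755 2.914
v -0.332 -1.492 3.193
v 0.467 -0.621 2.361
v 0.423 -1.566 3.147
v 0.435 -0.419 2.602
v 0.391 -1.364 3.388
v 0.278 -0.239 2.809
v 0.234 -1.184 3.595
v 0.024 -0.113 2.947
v -0.02 -1.058 3.733
v -0.285 -0.062 2.991
v -0.329 -1.006 3.777
v -0.594 -0.094 2.934
v -0.638 -1.039 3.721
v -0.85 -0.205 2.787
v -0.894 -1.15 3.573
v -1.009 -0.376 2.573
v -1.053 -1.32 3.359
v -1.044 -0.576 2.331
v -1.088 -1.52 3.117
v -0.947 -0.771 2.102
v -0.991 -1.716 2.888
v -0.737 -0.927 1.925
v -0.781 -1.872 2.712
v -0.449 -1.018 1.832
v -0.493 -1.963 2.619
v -0.133 -1.028 1.839
v -0.177 -1.973 2.625
v 0.156 -0.954 1.943
v 0.112 -1.899 2.729
v -2.985 3.892 -3.868
v -2.503 3.413 -3.176
v -4.013 2.93 -2.459
v -4.495 3.408 -3.152
v -2.543 3.78 -3.012
v -4.053 3.296 -2.296
v -2.659 4.166 -2.997
v -4.169 3.682 -2.28
v -2.832 4.504 -3.132
v -4.342 4.021 -2.415
v -3.031 4.737 -3.394
v -4.541 4.253 -2.678
v -3.222 4.823 -3.739
v -4.732 4.34 -3.022
v -3.372 4.749 -4.106
v -4.882 4.265 -3.389
v -3.455 4.526 -4.431
v -4.965 4.043 -3.715
v -3.457 4.194 -4.66
v -4.967 3.71 -3.943
v -3.378 3.809 -4.751
v -4.888 3.326 -4.035
v -3.23 3.439 -4.69
v -4.74 2.955 -3.974
v -3.04 3.147 -4.487
v -4.55 2.663 -3.77
v -2.841 2.984 -4.177
v -4.351 2.5 -3.46
v -2.666 2.977 -3.813
v -4.176 2.494 -3.097
v -2.547 3.129 -3.459
v -4.057 2.646 -2.743
v 0.618 2.039 1.846
v 0.917 2.397 2.224
v 1.42 1.379 2.792
v 1.122 1.021 2.414
v 0.502 2.281 2.383
v 1.006 1.262 2.951
v 0.155 2.023 2.228
v 0.659 1.004 2.795
v 0.08 1.774 1.849
v 0.583 0.756 2.416
v 0.32 1.681 1.468
v 0.823 0.663 2.036
v 0.734 1.798 1.309
v 1.238 0.779 1.877
v 1.081 2.056 1.465
v 1.585 1.037 2.032
v 1.157 2.304 1.844
v 1.66 1.286 2.411
v -0.063 -0.418 -1.739
v 0.88 -0.35 -2.302
v 0.443 1.178 -0.701
v 0.256 0.084 -2.665
v -0.554 0.224 -2.486
v -1.077 -0.012 -1.869
v -1.005 -0.486 -1.177
v -0.381 -0.92 -0.814
v 0.429 -1.059 -0.993
v 0.952 -0.823 -1.61
v -2.461 -2.208 0.404
v -1.881 -1.704 -0.488
v -2.499 -3.856 -0.552
v -1.919 -3.352 -1.444
v -1.373 -3.539 -0.418
v -1.349 -2.52 0.173
v -3.031 -3.04 -1.213
v -3.007 -2.021 -0.622
v -2.233 -2.218 -1.488
v -1.209 -2.526 -0.996
v -3.171 -3.034 -0.044
v -2.147 -3.342 0.448
f 2 1 5
f 2 5 3
f 3 5 6
f 3 6 4
f 5 1 7
f 5 7 6
f 6 7 8
f 6 8 4
f 7 1 9
f 7 9 8
f 8 9 10
f 8 10 4
f 9 1 11
f 9 11 10
f 10 11 12
f 10 12 4
f 11 1 13
f 11 13 12
f 12 13 14
f 12 14 4
f 13 1 15
f 13 15 14
f 14 15 16
f 14 16 4
f 15 1 17
f 15 17 16
f 16 17 18
f 16 18 4
f 17 1 19
f 17 19 18
f 18 19 20
f 18 20 4
f 19 1 21
f 19 21 20
f 20 21 22
f 20 22 4
f 21 1 23
f 21 23 22
f 22 23 24
f 22 24 4
f 23 1 25
f 23 25 24
f 24 25 26
f 24 26 4
f 25 1 27
f 25 27 26
f 26 27 28
f 26 28 4
f 27 1 29
f 27 29 28
f 28 29 30
f 28 30 4
f 29 1 31
f 29 31 30
f 30 31 32
f 30 32 4
f 31 1 2
f 31 2 32
f 32 2 3
f 32 3 4
f 34 33 37
f 34 37 35
f 35 37 38
f 35 38 36
f 37 33 39
f 37 39 38
f 38 39 40
f 38 40 36
f 39 33 41
f 39 41 40
f 40 41 42
f 40 42 36
f 41 33 43
f 41 43 42
f 42 43 44
f 42 44 36
f 43 33 45
f 43 45 44
f 44 45 46
f 44 46 36
f 45 33 47
f 45 47 46
f 46 47 48
f 46 48 36
f 47 33 49
f 47 49 48
f 48 49 50
f 48 50 36
f 49 33 51
f 49 51 50
f 50 51 52
f 50 52 36
f 51 33 53
f 51 53 52
f 52 53 54
f 52 54 36
f 53 33 55
f 53 55 54
f 54 55 56
f 54 56 36
f 55 33 57
f 55 57 56
f 56 57 58
f 56 58 36
f 57 33 59
f 57 59 58
f 58 59 60
f 58 60 36
f 59 33 61
f 59 61 60
f 60 61 62
f 60 62 36
f 61 33 63
f 61 63 62
f 62 63 64
f 62 64 36
f 63 33 34
f 63 34 64
f 64 34 35
f 64 35 36
f 66 65 69
f 66 69 67
f 67 69 70
f 67 70 68
f 69 65 71
f 69 71 70
f 70 71 72
f 70 72 68
f 71 65 73
f 71 73 72
f 72 73 74
f 72 74 68
f 73 65 75
f 73 75 74
f 74 75 76
f 74 76 68
f 75 65 77
f 75 77 76
f 76 77 78
f 76 78 68
f 77 65 79
f 77 79 78
f 78 79 80
f 78 80 68
f 79 65 81
f 79 81 80
f 80 81 82
f 80 82 68
f 81 65 66
f 81 66 82
f 82 66 67
f 82 67 68
f 84 83 86
f 84 86 85
f 86 83 87
f 86 87 85
f 87 83 88
f 87 88 85
f 88 83 89
f 88 89 85
f 89 83 90
f 89 90 85
f 90 83 91
f 90 91 85
f 91 83 92
f 91 92 85
f 92 83 84
f 92 84 85
f 93 104 98
f 93 98 94
f 93 94 100
f 93 100 103
f 93 103 104
f 94 98 102
f 98 104 97
f 104 103 95
f 103 100 99
f 100 94 101
f 96 102 97
f 96 97 95
f 96 95 99
f 96 99 101
f 96 101 102
f 97 102 98
f 95 97 104
f 99 95 103
f 101 99 100
f 102 101 94



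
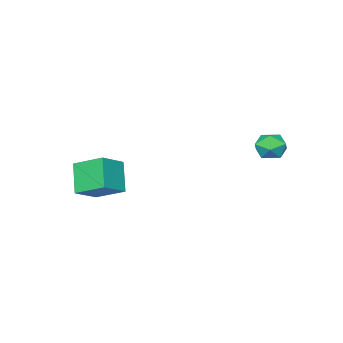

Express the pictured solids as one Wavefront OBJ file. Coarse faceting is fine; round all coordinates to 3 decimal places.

v -4.025 2.849 1.727
v -3.311 2.696 1.574
v -4.349 1.764 1.306
v -3.635 1.611 1.153
v -3.862 1.66 1.862
v -3.662 2.331 2.122
v -3.998 2.129 0.758
v -3.798 2.8 1.018
v -3.294 2.251 0.975
v -3.21 1.961 1.657
v -4.45 2.499 1.223
v -4.366 2.209 1.905
v 0.152 -3.764 -0.572
v 1.301 -3.694 0.075
v -0.289 -2.484 0.073
v 0.859 -2.413 0.72
v 0.761 -2.967 -1.74
v 1.909 -2.896 -1.093
v 0.319 -1.686 -1.095
v 1.468 -1.616 -0.448
f 1 12 6
f 1 6 2
f 1 2 8
f 1 8 11
f 1 11 12
f 2 6 10
f 6 12 5
f 12 11 3
f 11 8 7
f 8 2 9
f 4 10 5
f 4 5 3
f 4 3 7
f 4 7 9
f 4 9 10
f 5 10 6
f 3 5 12
f 7 3 11
f 9 7 8
f 10 9 2
f 14 16 13
f 17 14 13
f 13 16 15
f 15 17 13
f 14 20 16
f 18 14 17
f 18 20 14
f 16 20 15
f 19 17 15
f 15 20 19
f 19 18 17
f 20 18 19



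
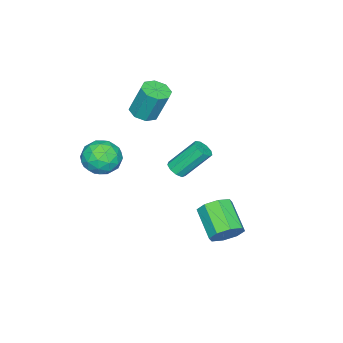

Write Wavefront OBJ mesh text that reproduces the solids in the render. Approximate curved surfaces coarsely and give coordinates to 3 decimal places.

v 0.456 1.238 0.811
v 0.737 1.721 0.592
v 0.005 2.825 2.091
v -0.276 2.342 2.309
v 0.361 1.692 0.43
v -0.371 2.796 1.928
v 0.03 1.45 0.446
v -0.702 2.554 1.944
v -0.102 1.109 0.633
v -0.834 2.213 2.131
v 0.027 0.829 0.903
v -0.705 1.933 2.401
v 0.357 0.739 1.13
v -0.375 1.844 2.628
v 0.733 0.884 1.208
v 0.001 1.988 2.706
v 0.98 1.193 1.1
v 0.248 2.297 2.598
v 0.981 1.524 0.857
v 0.249 2.628 2.355
v 0.256 4.025 -3.239
v 0.587 4.405 -2.422
v -0.445 3.116 -1.404
v -0.776 2.735 -2.221
v -0.035 4.724 -2.649
v -1.067 3.434 -1.631
v -0.487 4.633 -3.221
v -1.518 3.343 -2.203
v -0.503 4.186 -3.804
v -1.535 2.896 -2.786
v -0.075 3.644 -4.056
v -1.107 2.355 -3.038
v 0.547 3.326 -3.829
v -0.485 2.036 -2.811
v 0.998 3.417 -3.257
v -0.033 2.127 -2.239
v 1.015 3.864 -2.674
v -0.017 2.574 -1.656
v 0.339 -2.03 0.856
v 1.083 -2.118 1.71
v 1.357 -3.182 -0.15
v 2.101 -3.27 0.704
v 1.062 -3.718 0.807
v 0.433 -3.006 1.429
v 2.007 -2.294 0.131
v 1.378 -1.582 0.753
v 2.113 -2.281 1.262
v 1.529 -3.161 1.68
v 0.911 -2.139 -0.12
v 0.327 -3.019 0.298
v 0.622 -1.972 1.371
v 1.818 -3.328 0.189
v 1.208 -3.591 0.25
v 1.645 -3.643 0.751
v 0.24 -2.494 1.206
v 0.677 -2.546 1.708
v 0.665 -3.487 1.177
v 1.763 -2.754 -0.148
v 2.2 -2.806 0.354
v 0.795 -1.657 0.809
v 1.232 -1.709 1.31
v 1.775 -1.813 0.383
v 1.664 -2.12 1.61
v 2.263 -2.798 1.019
v 2.208 -2.224 0.682
v 1.838 -1.806 1.047
v 1.321 -2.638 1.855
v 1.92 -3.315 1.264
v 1.309 -3.578 1.325
v 0.939 -3.159 1.69
v 1.927 -2.734 1.592
v 0.52 -1.985 0.296
v 1.119 -2.662 -0.295
v 1.501 -2.141 -0.13
v 1.131 -1.722 0.235
v 0.177 -2.502 0.541
v 0.776 -3.18 -0.05
v 0.602 -3.494 0.513
v 0.232 -3.076 0.878
v 0.513 -2.566 -0.032
v -2.942 -2.651 1.748
v -2.286 -2.155 1.575
v -2.343 -1.432 3.439
v -2.998 -1.929 3.612
v -2.85 -1.872 1.449
v -2.906 -1.149 3.313
v -3.467 -2.045 1.497
v -3.523 -1.323 3.361
v -3.776 -2.574 1.693
v -3.833 -1.851 3.557
v -3.597 -3.148 1.921
v -3.654 -2.425 3.785
v -3.034 -3.431 2.047
v -3.09 -2.708 3.911
v -2.417 -3.257 1.999
v -2.473 -2.535 3.863
v -2.107 -2.729 1.803
v -2.164 -2.006 3.667
f 2 1 5
f 2 5 3
f 3 5 6
f 3 6 4
f 5 1 7
f 5 7 6
f 6 7 8
f 6 8 4
f 7 1 9
f 7 9 8
f 8 9 10
f 8 10 4
f 9 1 11
f 9 11 10
f 10 11 12
f 10 12 4
f 11 1 13
f 11 13 12
f 12 13 14
f 12 14 4
f 13 1 15
f 13 15 14
f 14 15 16
f 14 16 4
f 15 1 17
f 15 17 16
f 16 17 18
f 16 18 4
f 17 1 19
f 17 19 18
f 18 19 20
f 18 20 4
f 19 1 2
f 19 2 20
f 20 2 3
f 20 3 4
f 22 21 25
f 22 25 23
f 23 25 26
f 23 26 24
f 25 21 27
f 25 27 26
f 26 27 28
f 26 28 24
f 27 21 29
f 27 29 28
f 28 29 30
f 28 30 24
f 29 21 31
f 29 31 30
f 30 31 32
f 30 32 24
f 31 21 33
f 31 33 32
f 32 33 34
f 32 34 24
f 33 21 35
f 33 35 34
f 34 35 36
f 34 36 24
f 35 21 37
f 35 37 36
f 36 37 38
f 36 38 24
f 37 21 22
f 37 22 38
f 38 22 23
f 38 23 24
f 39 76 55
f 76 50 79
f 55 79 44
f 76 79 55
f 39 55 51
f 55 44 56
f 51 56 40
f 55 56 51
f 39 51 60
f 51 40 61
f 60 61 46
f 51 61 60
f 39 60 72
f 60 46 75
f 72 75 49
f 60 75 72
f 39 72 76
f 72 49 80
f 76 80 50
f 72 80 76
f 40 56 67
f 56 44 70
f 67 70 48
f 56 70 67
f 44 79 57
f 79 50 78
f 57 78 43
f 79 78 57
f 50 80 77
f 80 49 73
f 77 73 41
f 80 73 77
f 49 75 74
f 75 46 62
f 74 62 45
f 75 62 74
f 46 61 66
f 61 40 63
f 66 63 47
f 61 63 66
f 42 68 54
f 68 48 69
f 54 69 43
f 68 69 54
f 42 54 52
f 54 43 53
f 52 53 41
f 54 53 52
f 42 52 59
f 52 41 58
f 59 58 45
f 52 58 59
f 42 59 64
f 59 45 65
f 64 65 47
f 59 65 64
f 42 64 68
f 64 47 71
f 68 71 48
f 64 71 68
f 43 69 57
f 69 48 70
f 57 70 44
f 69 70 57
f 41 53 77
f 53 43 78
f 77 78 50
f 53 78 77
f 45 58 74
f 58 41 73
f 74 73 49
f 58 73 74
f 47 65 66
f 65 45 62
f 66 62 46
f 65 62 66
f 48 71 67
f 71 47 63
f 67 63 40
f 71 63 67
f 82 81 85
f 82 85 83
f 83 85 86
f 83 86 84
f 85 81 87
f 85 87 86
f 86 87 88
f 86 88 84
f 87 81 89
f 87 89 88
f 88 89 90
f 88 90 84
f 89 81 91
f 89 91 90
f 90 91 92
f 90 92 84
f 91 81 93
f 91 93 92
f 92 93 94
f 92 94 84
f 93 81 95
f 93 95 94
f 94 95 96
f 94 96 84
f 95 81 97
f 95 97 96
f 96 97 98
f 96 98 84
f 97 81 82
f 97 82 98
f 98 82 83
f 98 83 84



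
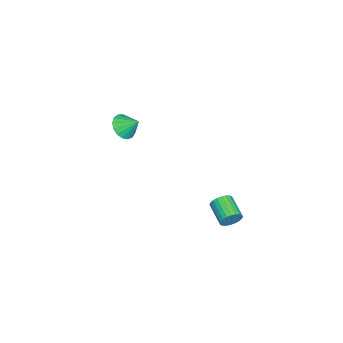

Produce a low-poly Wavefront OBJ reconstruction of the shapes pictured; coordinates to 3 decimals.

v -3.405 -2.842 2.691
v -3.016 -3.326 3.18
v -3.255 -2.018 3.389
v -2.745 -3.186 2.956
v -2.626 -2.968 2.671
v -2.685 -2.72 2.392
v -2.909 -2.501 2.18
v -3.247 -2.36 2.086
v -3.621 -2.329 2.131
v -3.946 -2.416 2.304
v -4.147 -2.6 2.566
v -4.178 -2.84 2.856
v -4.032 -3.081 3.109
v -3.742 -3.267 3.266
v -3.376 -3.355 3.292
v 3.144 4.245 2.662
v 3.456 4.114 3.133
v 2.529 3.403 3.549
v 2.216 3.535 3.078
v 3.346 4.299 3.203
v 2.419 3.588 3.619
v 3.205 4.475 3.191
v 2.278 3.764 3.607
v 3.054 4.617 3.098
v 2.127 3.906 3.514
v 2.918 4.702 2.939
v 1.991 3.991 3.355
v 2.816 4.718 2.738
v 1.889 4.007 3.154
v 2.763 4.661 2.525
v 1.836 3.951 2.941
v 2.769 4.542 2.333
v 1.842 3.831 2.749
v 2.831 4.377 2.191
v 1.904 3.666 2.607
v 2.941 4.192 2.121
v 2.014 3.481 2.537
v 3.082 4.016 2.133
v 2.155 3.305 2.549
v 3.233 3.874 2.226
v 2.306 3.163 2.642
v 3.369 3.789 2.385
v 2.442 3.078 2.801
v 3.471 3.773 2.586
v 2.544 3.062 3.002
v 3.524 3.829 2.799
v 2.597 3.119 3.215
v 3.518 3.949 2.991
v 2.591 3.238 3.407
f 2 1 4
f 2 4 3
f 4 1 5
f 4 5 3
f 5 1 6
f 5 6 3
f 6 1 7
f 6 7 3
f 7 1 8
f 7 8 3
f 8 1 9
f 8 9 3
f 9 1 10
f 9 10 3
f 10 1 11
f 10 11 3
f 11 1 12
f 11 12 3
f 12 1 13
f 12 13 3
f 13 1 14
f 13 14 3
f 14 1 15
f 14 15 3
f 15 1 2
f 15 2 3
f 17 16 20
f 17 20 18
f 18 20 21
f 18 21 19
f 20 16 22
f 20 22 21
f 21 22 23
f 21 23 19
f 22 16 24
f 22 24 23
f 23 24 25
f 23 25 19
f 24 16 26
f 24 26 25
f 25 26 27
f 25 27 19
f 26 16 28
f 26 28 27
f 27 28 29
f 27 29 19
f 28 16 30
f 28 30 29
f 29 30 31
f 29 31 19
f 30 16 32
f 30 32 31
f 31 32 33
f 31 33 19
f 32 16 34
f 32 34 33
f 33 34 35
f 33 35 19
f 34 16 36
f 34 36 35
f 35 36 37
f 35 37 19
f 36 16 38
f 36 38 37
f 37 38 39
f 37 39 19
f 38 16 40
f 38 40 39
f 39 40 41
f 39 41 19
f 40 16 42
f 40 42 41
f 41 42 43
f 41 43 19
f 42 16 44
f 42 44 43
f 43 44 45
f 43 45 19
f 44 16 46
f 44 46 45
f 45 46 47
f 45 47 19
f 46 16 48
f 46 48 47
f 47 48 49
f 47 49 19
f 48 16 17
f 48 17 49
f 49 17 18
f 49 18 19



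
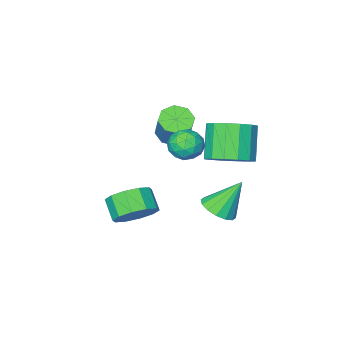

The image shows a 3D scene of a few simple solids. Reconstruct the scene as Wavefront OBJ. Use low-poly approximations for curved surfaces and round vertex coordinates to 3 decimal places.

v 1.279 2.606 1.006
v 1.947 3.143 1.646
v 1.269 2.311 3.053
v 0.601 1.774 2.414
v 1.494 3.46 1.615
v 0.816 2.627 3.022
v 0.983 3.547 1.42
v 0.305 2.715 2.828
v 0.551 3.383 1.115
v -0.127 2.55 2.522
v 0.314 3.01 0.781
v -0.364 2.178 2.188
v 0.336 2.529 0.507
v -0.342 1.697 1.914
v 0.611 2.069 0.367
v -0.067 1.237 1.774
v 1.064 1.753 0.398
v 0.386 0.92 1.805
v 1.575 1.665 0.592
v 0.897 0.833 2
v 2.007 1.83 0.898
v 1.329 0.997 2.305
v 2.244 2.202 1.232
v 1.566 1.37 2.639
v 2.222 2.683 1.506
v 1.544 1.851 2.913
v 0.636 -2.459 -0.353
v 1.331 -2.285 -0.685
v 1.8 -1.326 0.802
v 1.104 -1.501 1.133
v 0.905 -1.876 -0.814
v 1.373 -0.918 0.673
v 0.32 -1.809 -0.673
v 0.788 -0.851 0.814
v -0.079 -2.123 -0.345
v 0.389 -1.165 1.142
v -0.06 -2.634 -0.022
v 0.409 -1.675 1.465
v 0.367 -3.042 0.107
v 0.835 -2.084 1.594
v 0.952 -3.109 -0.034
v 1.42 -2.151 1.453
v 1.351 -2.795 -0.362
v 1.819 -1.837 1.125
v 2.14 1.202 0.904
v 2.569 0.672 1.379
v 1.311 0.208 0.541
v 1.74 -0.322 1.016
v 1.284 0.276 1.369
v 1.796 0.89 1.593
v 2.084 -0.01 0.327
v 2.596 0.604 0.551
v 2.534 -0.077 1.022
v 2.04 0.099 1.666
v 1.84 0.781 0.254
v 1.346 0.957 0.898
v 2.427 1.024 1.173
v 1.453 -0.144 0.747
v 1.185 0.207 0.954
v 1.437 -0.105 1.233
v 1.973 1.153 1.299
v 2.225 0.841 1.578
v 1.47 0.608 1.572
v 1.655 0.039 0.342
v 1.907 -0.273 0.621
v 2.443 0.985 0.687
v 2.695 0.673 0.966
v 2.41 0.272 0.348
v 2.658 0.272 1.242
v 2.172 -0.312 1.029
v 2.373 -0.129 0.624
v 2.674 0.232 0.756
v 2.368 0.376 1.621
v 1.881 -0.208 1.408
v 1.613 0.143 1.615
v 1.914 0.504 1.747
v 2.348 -0.064 1.411
v 1.999 1.088 0.512
v 1.512 0.504 0.299
v 1.966 0.376 0.173
v 2.267 0.737 0.305
v 1.708 1.192 0.891
v 1.222 0.608 0.678
v 1.206 0.648 1.164
v 1.507 1.009 1.296
v 1.532 0.944 0.509
v 1.897 2.711 -1.669
v 2.613 2.973 -1.294
v 0.983 3.069 -0.171
v 2.445 3.333 -1.483
v 2.13 3.526 -1.722
v 1.752 3.501 -1.946
v 1.413 3.264 -2.096
v 1.204 2.879 -2.131
v 1.18 2.448 -2.043
v 1.348 2.088 -1.854
v 1.663 1.895 -1.616
v 2.041 1.92 -1.391
v 2.38 2.157 -1.241
v 2.59 2.543 -1.206
v 3.94 -0.297 -3.1
v 4.464 0.203 -2.367
v 4.284 -0.663 -1.648
v 3.76 -1.163 -2.38
v 3.851 0.37 -2.32
v 3.672 -0.496 -1.6
v 3.273 0.282 -2.57
v 3.093 -0.584 -1.851
v 2.949 -0.027 -3.023
v 2.769 -0.893 -2.303
v 3.004 -0.439 -3.505
v 2.824 -1.305 -2.785
v 3.416 -0.797 -3.832
v 3.236 -1.663 -3.113
v 4.028 -0.964 -3.88
v 3.849 -1.83 -3.16
v 4.607 -0.876 -3.629
v 4.427 -1.742 -2.91
v 4.931 -0.567 -3.177
v 4.751 -1.433 -2.457
v 4.876 -0.155 -2.695
v 4.696 -1.021 -1.975
f 2 1 5
f 2 5 3
f 3 5 6
f 3 6 4
f 5 1 7
f 5 7 6
f 6 7 8
f 6 8 4
f 7 1 9
f 7 9 8
f 8 9 10
f 8 10 4
f 9 1 11
f 9 11 10
f 10 11 12
f 10 12 4
f 11 1 13
f 11 13 12
f 12 13 14
f 12 14 4
f 13 1 15
f 13 15 14
f 14 15 16
f 14 16 4
f 15 1 17
f 15 17 16
f 16 17 18
f 16 18 4
f 17 1 19
f 17 19 18
f 18 19 20
f 18 20 4
f 19 1 21
f 19 21 20
f 20 21 22
f 20 22 4
f 21 1 23
f 21 23 22
f 22 23 24
f 22 24 4
f 23 1 25
f 23 25 24
f 24 25 26
f 24 26 4
f 25 1 2
f 25 2 26
f 26 2 3
f 26 3 4
f 28 27 31
f 28 31 29
f 29 31 32
f 29 32 30
f 31 27 33
f 31 33 32
f 32 33 34
f 32 34 30
f 33 27 35
f 33 35 34
f 34 35 36
f 34 36 30
f 35 27 37
f 35 37 36
f 36 37 38
f 36 38 30
f 37 27 39
f 37 39 38
f 38 39 40
f 38 40 30
f 39 27 41
f 39 41 40
f 40 41 42
f 40 42 30
f 41 27 43
f 41 43 42
f 42 43 44
f 42 44 30
f 43 27 28
f 43 28 44
f 44 28 29
f 44 29 30
f 45 82 61
f 82 56 85
f 61 85 50
f 82 85 61
f 45 61 57
f 61 50 62
f 57 62 46
f 61 62 57
f 45 57 66
f 57 46 67
f 66 67 52
f 57 67 66
f 45 66 78
f 66 52 81
f 78 81 55
f 66 81 78
f 45 78 82
f 78 55 86
f 82 86 56
f 78 86 82
f 46 62 73
f 62 50 76
f 73 76 54
f 62 76 73
f 50 85 63
f 85 56 84
f 63 84 49
f 85 84 63
f 56 86 83
f 86 55 79
f 83 79 47
f 86 79 83
f 55 81 80
f 81 52 68
f 80 68 51
f 81 68 80
f 52 67 72
f 67 46 69
f 72 69 53
f 67 69 72
f 48 74 60
f 74 54 75
f 60 75 49
f 74 75 60
f 48 60 58
f 60 49 59
f 58 59 47
f 60 59 58
f 48 58 65
f 58 47 64
f 65 64 51
f 58 64 65
f 48 65 70
f 65 51 71
f 70 71 53
f 65 71 70
f 48 70 74
f 70 53 77
f 74 77 54
f 70 77 74
f 49 75 63
f 75 54 76
f 63 76 50
f 75 76 63
f 47 59 83
f 59 49 84
f 83 84 56
f 59 84 83
f 51 64 80
f 64 47 79
f 80 79 55
f 64 79 80
f 53 71 72
f 71 51 68
f 72 68 52
f 71 68 72
f 54 77 73
f 77 53 69
f 73 69 46
f 77 69 73
f 88 87 90
f 88 90 89
f 90 87 91
f 90 91 89
f 91 87 92
f 91 92 89
f 92 87 93
f 92 93 89
f 93 87 94
f 93 94 89
f 94 87 95
f 94 95 89
f 95 87 96
f 95 96 89
f 96 87 97
f 96 97 89
f 97 87 98
f 97 98 89
f 98 87 99
f 98 99 89
f 99 87 100
f 99 100 89
f 100 87 88
f 100 88 89
f 102 101 105
f 102 105 103
f 103 105 106
f 103 106 104
f 105 101 107
f 105 107 106
f 106 107 108
f 106 108 104
f 107 101 109
f 107 109 108
f 108 109 110
f 108 110 104
f 109 101 111
f 109 111 110
f 110 111 112
f 110 112 104
f 111 101 113
f 111 113 112
f 112 113 114
f 112 114 104
f 113 101 115
f 113 115 114
f 114 115 116
f 114 116 104
f 115 101 117
f 115 117 116
f 116 117 118
f 116 118 104
f 117 101 119
f 117 119 118
f 118 119 120
f 118 120 104
f 119 101 121
f 119 121 120
f 120 121 122
f 120 122 104
f 121 101 102
f 121 102 122
f 122 102 103
f 122 103 104



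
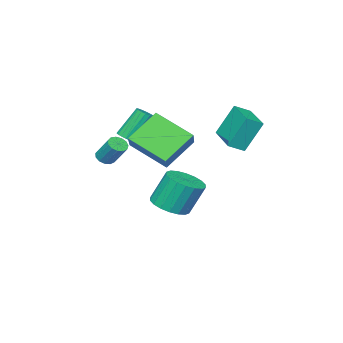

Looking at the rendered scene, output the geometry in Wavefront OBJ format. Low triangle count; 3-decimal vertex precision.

v -0.111 1.859 1.771
v -0.748 2.397 3.411
v 0.889 3.525 1.612
v 0.252 4.063 3.252
v 0.588 1.477 2.168
v -0.049 2.015 3.808
v 1.588 3.143 2.009
v 0.951 3.681 3.649
v 3.24 -1.653 1.767
v 3.69 -1.51 1.985
v 2.85 -1.063 3.43
v 2.4 -1.207 3.213
v 3.618 -1.315 1.883
v 2.778 -0.869 3.328
v 3.471 -1.188 1.758
v 2.631 -0.741 3.203
v 3.278 -1.152 1.635
v 2.438 -0.705 3.08
v 3.078 -1.216 1.538
v 2.238 -0.769 2.983
v 2.909 -1.366 1.487
v 2.07 -0.92 2.932
v 2.807 -1.573 1.491
v 1.967 -1.127 2.936
v 2.79 -1.797 1.55
v 1.95 -1.35 2.995
v 2.862 -1.991 1.652
v 2.022 -1.545 3.097
v 3.009 -2.119 1.777
v 2.169 -1.672 3.222
v 3.202 -2.155 1.9
v 2.362 -1.708 3.345
v 3.402 -2.091 1.997
v 2.562 -1.644 3.442
v 3.57 -1.94 2.048
v 2.731 -1.494 3.493
v 3.673 -1.733 2.044
v 2.833 -1.287 3.489
v 0.789 -1.266 -3.196
v 1.771 -1.356 -2.865
v 1.253 -0.785 -1.173
v 0.271 -0.694 -1.504
v 1.753 -0.92 -3.018
v 1.235 -0.348 -1.325
v 1.545 -0.551 -3.206
v 1.027 0.02 -1.513
v 1.187 -0.325 -3.392
v 0.669 0.246 -1.699
v 0.75 -0.285 -3.539
v 0.232 0.287 -1.847
v 0.321 -0.439 -3.619
v -0.197 0.133 -1.926
v -0.016 -0.756 -3.614
v -0.534 -0.185 -1.922
v -0.193 -1.175 -3.527
v -0.711 -0.604 -1.835
v -0.175 -1.612 -3.375
v -0.693 -1.04 -1.682
v 0.033 -1.98 -3.187
v -0.485 -1.409 -1.494
v 0.391 -2.206 -3.001
v -0.127 -1.635 -1.308
v 0.828 -2.247 -2.853
v 0.31 -1.675 -1.161
v 1.257 -2.093 -2.774
v 0.739 -1.521 -1.081
v 1.594 -1.775 -2.778
v 1.076 -1.204 -1.086
v 3.707 -2.558 0.419
v 4.044 -2.262 0.155
v 4.09 -1.367 1.217
v 3.753 -1.662 1.481
v 3.777 -2.165 0.085
v 3.822 -1.27 1.147
v 3.487 -2.193 0.121
v 3.533 -1.297 1.183
v 3.267 -2.336 0.251
v 3.313 -1.441 1.313
v 3.187 -2.55 0.435
v 3.233 -1.655 1.497
v 3.272 -2.766 0.614
v 3.318 -1.871 1.676
v 3.495 -2.916 0.731
v 3.541 -2.021 1.792
v 3.785 -2.952 0.748
v 3.831 -2.057 1.81
v 4.051 -2.863 0.662
v 4.097 -1.968 1.724
v 4.207 -2.677 0.498
v 4.253 -1.781 1.56
v 4.204 -2.453 0.309
v 4.25 -1.557 1.371
v 3.675 1.356 0.775
v 4.257 -0.389 1.868
v 2.231 1.671 2.048
v 2.814 -0.074 3.141
v 4.646 2.234 1.659
v 5.229 0.489 2.752
v 3.203 2.549 2.932
v 3.785 0.804 4.025
f 2 4 1
f 5 2 1
f 1 4 3
f 3 5 1
f 2 8 4
f 6 2 5
f 6 8 2
f 4 8 3
f 7 5 3
f 3 8 7
f 7 6 5
f 8 6 7
f 10 9 13
f 10 13 11
f 11 13 14
f 11 14 12
f 13 9 15
f 13 15 14
f 14 15 16
f 14 16 12
f 15 9 17
f 15 17 16
f 16 17 18
f 16 18 12
f 17 9 19
f 17 19 18
f 18 19 20
f 18 20 12
f 19 9 21
f 19 21 20
f 20 21 22
f 20 22 12
f 21 9 23
f 21 23 22
f 22 23 24
f 22 24 12
f 23 9 25
f 23 25 24
f 24 25 26
f 24 26 12
f 25 9 27
f 25 27 26
f 26 27 28
f 26 28 12
f 27 9 29
f 27 29 28
f 28 29 30
f 28 30 12
f 29 9 31
f 29 31 30
f 30 31 32
f 30 32 12
f 31 9 33
f 31 33 32
f 32 33 34
f 32 34 12
f 33 9 35
f 33 35 34
f 34 35 36
f 34 36 12
f 35 9 37
f 35 37 36
f 36 37 38
f 36 38 12
f 37 9 10
f 37 10 38
f 38 10 11
f 38 11 12
f 40 39 43
f 40 43 41
f 41 43 44
f 41 44 42
f 43 39 45
f 43 45 44
f 44 45 46
f 44 46 42
f 45 39 47
f 45 47 46
f 46 47 48
f 46 48 42
f 47 39 49
f 47 49 48
f 48 49 50
f 48 50 42
f 49 39 51
f 49 51 50
f 50 51 52
f 50 52 42
f 51 39 53
f 51 53 52
f 52 53 54
f 52 54 42
f 53 39 55
f 53 55 54
f 54 55 56
f 54 56 42
f 55 39 57
f 55 57 56
f 56 57 58
f 56 58 42
f 57 39 59
f 57 59 58
f 58 59 60
f 58 60 42
f 59 39 61
f 59 61 60
f 60 61 62
f 60 62 42
f 61 39 63
f 61 63 62
f 62 63 64
f 62 64 42
f 63 39 65
f 63 65 64
f 64 65 66
f 64 66 42
f 65 39 67
f 65 67 66
f 66 67 68
f 66 68 42
f 67 39 40
f 67 40 68
f 68 40 41
f 68 41 42
f 70 69 73
f 70 73 71
f 71 73 74
f 71 74 72
f 73 69 75
f 73 75 74
f 74 75 76
f 74 76 72
f 75 69 77
f 75 77 76
f 76 77 78
f 76 78 72
f 77 69 79
f 77 79 78
f 78 79 80
f 78 80 72
f 79 69 81
f 79 81 80
f 80 81 82
f 80 82 72
f 81 69 83
f 81 83 82
f 82 83 84
f 82 84 72
f 83 69 85
f 83 85 84
f 84 85 86
f 84 86 72
f 85 69 87
f 85 87 86
f 86 87 88
f 86 88 72
f 87 69 89
f 87 89 88
f 88 89 90
f 88 90 72
f 89 69 91
f 89 91 90
f 90 91 92
f 90 92 72
f 91 69 70
f 91 70 92
f 92 70 71
f 92 71 72
f 94 96 93
f 97 94 93
f 93 96 95
f 95 97 93
f 94 100 96
f 98 94 97
f 98 100 94
f 96 100 95
f 99 97 95
f 95 100 99
f 99 98 97
f 100 98 99

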